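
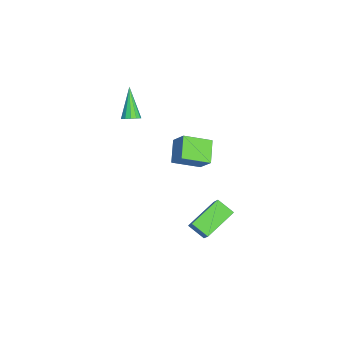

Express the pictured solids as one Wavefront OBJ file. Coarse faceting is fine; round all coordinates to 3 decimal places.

v -2.614 -3.383 1.446
v -2.219 -3.68 1.769
v -4.086 -3.597 3.054
v -2.181 -3.359 1.846
v -2.28 -3.046 1.797
v -2.485 -2.84 1.636
v -2.731 -2.806 1.415
v -2.94 -2.956 1.204
v -3.045 -3.241 1.07
v -3.013 -3.572 1.055
v -2.855 -3.842 1.165
v -2.62 -3.967 1.364
v -2.382 -3.907 1.589
v -0.834 -0.933 -0.84
v -2.194 -0.923 -0.017
v -1.264 0.711 -1.57
v -2.624 0.721 -0.748
v -0.196 -0.301 0.208
v -1.556 -0.291 1.03
v -0.626 1.343 -0.523
v -1.986 1.353 0.3
v 2.379 1.665 -1.198
v 3.472 1.942 0.127
v 2.871 2.571 -1.793
v 3.964 2.848 -0.468
v 3.776 0.332 -2.072
v 4.869 0.609 -0.747
v 4.268 1.238 -2.667
v 5.361 1.515 -1.342
f 2 1 4
f 2 4 3
f 4 1 5
f 4 5 3
f 5 1 6
f 5 6 3
f 6 1 7
f 6 7 3
f 7 1 8
f 7 8 3
f 8 1 9
f 8 9 3
f 9 1 10
f 9 10 3
f 10 1 11
f 10 11 3
f 11 1 12
f 11 12 3
f 12 1 13
f 12 13 3
f 13 1 2
f 13 2 3
f 15 17 14
f 18 15 14
f 14 17 16
f 16 18 14
f 15 21 17
f 19 15 18
f 19 21 15
f 17 21 16
f 20 18 16
f 16 21 20
f 20 19 18
f 21 19 20
f 23 25 22
f 26 23 22
f 22 25 24
f 24 26 22
f 23 29 25
f 27 23 26
f 27 29 23
f 25 29 24
f 28 26 24
f 24 29 28
f 28 27 26
f 29 27 28



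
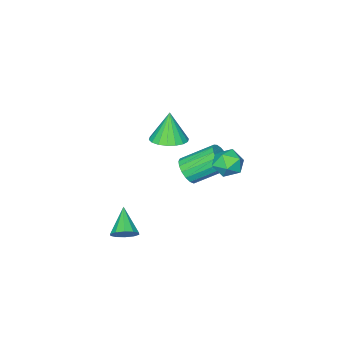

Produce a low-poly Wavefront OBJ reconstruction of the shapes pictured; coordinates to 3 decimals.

v 0.059 1.698 2.529
v 1.01 1.951 2.759
v -0.279 1.402 4.251
v 0.793 2.344 2.784
v 0.431 2.609 2.758
v -0.005 2.693 2.687
v -0.428 2.581 2.585
v -0.754 2.293 2.471
v -0.92 1.888 2.369
v -0.891 1.445 2.299
v -0.674 1.052 2.274
v -0.312 0.787 2.299
v 0.124 0.703 2.37
v 0.547 0.815 2.473
v 0.873 1.102 2.586
v 1.038 1.508 2.689
v -2.463 0.416 -2.083
v -1.895 0.37 -1.412
v -3.169 1.618 -0.247
v -3.737 1.664 -0.917
v -1.766 0.706 -1.631
v -3.039 1.954 -0.466
v -1.796 0.976 -1.953
v -3.07 2.223 -0.788
v -1.98 1.117 -2.305
v -3.253 2.365 -1.139
v -2.274 1.098 -2.606
v -3.548 2.346 -1.44
v -2.611 0.923 -2.787
v -3.885 2.17 -1.621
v -2.915 0.631 -2.807
v -4.189 1.879 -1.641
v -3.115 0.291 -2.661
v -4.389 1.538 -1.495
v -3.166 -0.021 -2.382
v -4.439 1.226 -1.217
v -3.055 -0.233 -2.035
v -4.329 1.015 -0.87
v -2.81 -0.296 -1.699
v -4.083 0.952 -0.533
v -2.484 -0.196 -1.451
v -3.758 1.052 -0.285
v -2.154 0.045 -1.347
v -3.428 1.292 -0.182
v 3.442 2.076 -2.837
v 4.03 2.045 -2.357
v 2.558 1.004 -1.823
v 3.753 2.4 -2.224
v 3.356 2.631 -2.325
v 2.993 2.65 -2.622
v 2.801 2.449 -3.001
v 2.854 2.106 -3.317
v 3.131 1.751 -3.45
v 3.528 1.52 -3.349
v 3.891 1.502 -3.052
v 4.083 1.702 -2.673
v -3.271 3.746 0.294
v -2.654 4.073 0.917
v -2.226 2.787 -0.237
v -1.609 3.114 0.386
v -2.344 2.611 0.675
v -2.989 3.203 1.002
v -1.891 3.657 -0.322
v -2.536 4.249 0.005
v -1.801 4.018 0.536
v -2.081 3.372 1.152
v -2.799 3.488 -0.472
v -3.079 2.842 0.144
f 2 1 4
f 2 4 3
f 4 1 5
f 4 5 3
f 5 1 6
f 5 6 3
f 6 1 7
f 6 7 3
f 7 1 8
f 7 8 3
f 8 1 9
f 8 9 3
f 9 1 10
f 9 10 3
f 10 1 11
f 10 11 3
f 11 1 12
f 11 12 3
f 12 1 13
f 12 13 3
f 13 1 14
f 13 14 3
f 14 1 15
f 14 15 3
f 15 1 16
f 15 16 3
f 16 1 2
f 16 2 3
f 18 17 21
f 18 21 19
f 19 21 22
f 19 22 20
f 21 17 23
f 21 23 22
f 22 23 24
f 22 24 20
f 23 17 25
f 23 25 24
f 24 25 26
f 24 26 20
f 25 17 27
f 25 27 26
f 26 27 28
f 26 28 20
f 27 17 29
f 27 29 28
f 28 29 30
f 28 30 20
f 29 17 31
f 29 31 30
f 30 31 32
f 30 32 20
f 31 17 33
f 31 33 32
f 32 33 34
f 32 34 20
f 33 17 35
f 33 35 34
f 34 35 36
f 34 36 20
f 35 17 37
f 35 37 36
f 36 37 38
f 36 38 20
f 37 17 39
f 37 39 38
f 38 39 40
f 38 40 20
f 39 17 41
f 39 41 40
f 40 41 42
f 40 42 20
f 41 17 43
f 41 43 42
f 42 43 44
f 42 44 20
f 43 17 18
f 43 18 44
f 44 18 19
f 44 19 20
f 46 45 48
f 46 48 47
f 48 45 49
f 48 49 47
f 49 45 50
f 49 50 47
f 50 45 51
f 50 51 47
f 51 45 52
f 51 52 47
f 52 45 53
f 52 53 47
f 53 45 54
f 53 54 47
f 54 45 55
f 54 55 47
f 55 45 56
f 55 56 47
f 56 45 46
f 56 46 47
f 57 68 62
f 57 62 58
f 57 58 64
f 57 64 67
f 57 67 68
f 58 62 66
f 62 68 61
f 68 67 59
f 67 64 63
f 64 58 65
f 60 66 61
f 60 61 59
f 60 59 63
f 60 63 65
f 60 65 66
f 61 66 62
f 59 61 68
f 63 59 67
f 65 63 64
f 66 65 58



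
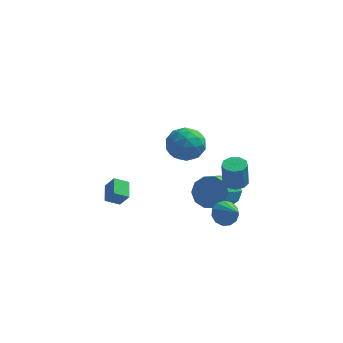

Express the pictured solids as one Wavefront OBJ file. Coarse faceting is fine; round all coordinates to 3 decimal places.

v -3.256 -3.103 -2.049
v -2.7 -3.288 -1.239
v -3.491 -2.021 -1.641
v -2.935 -2.206 -0.831
v -2.505 -2.774 -2.489
v -1.949 -2.959 -1.679
v -2.74 -1.692 -2.081
v -2.184 -1.877 -1.271
v 3.073 -1.926 -3.04
v 3.681 -1.9 -3.604
v 3.927 -2.874 -2.16
v 3.763 -1.55 -3.305
v 3.626 -1.319 -2.923
v 3.313 -1.28 -2.577
v 2.924 -1.447 -2.378
v 2.582 -1.766 -2.39
v 2.396 -2.135 -2.607
v 2.424 -2.439 -2.962
v 2.659 -2.579 -3.342
v 3.025 -2.512 -3.625
v 3.406 -2.259 -3.723
v 2.491 0.963 -3.391
v 3.265 1.186 -2.657
v 2.783 -0.44 -1.655
v 2.009 -0.663 -2.389
v 2.695 1.48 -2.453
v 2.212 -0.146 -1.451
v 2.046 1.577 -2.608
v 1.564 -0.049 -1.606
v 1.568 1.44 -3.062
v 1.085 -0.186 -2.06
v 1.442 1.12 -3.641
v 0.96 -0.506 -2.639
v 1.717 0.74 -4.125
v 1.235 -0.886 -3.123
v 2.288 0.446 -4.329
v 1.805 -1.18 -3.327
v 2.936 0.349 -4.174
v 2.454 -1.277 -3.172
v 3.415 0.486 -3.72
v 2.932 -1.14 -2.718
v 3.54 0.806 -3.141
v 3.058 -0.82 -2.139
v 0.851 -3.078 4.193
v 1.951 -3.113 3.96
v 0.589 -4.567 3.18
v 1.689 -4.602 2.947
v 1.327 -4.823 3.989
v 1.489 -3.902 4.616
v 1.051 -3.778 2.524
v 1.213 -2.857 3.151
v 2.075 -3.546 2.929
v 2.245 -4.191 3.835
v 0.295 -3.489 3.305
v 0.465 -4.134 4.211
v 1.424 -2.964 4.165
v 1.116 -4.716 2.975
v 0.903 -4.845 3.587
v 1.55 -4.866 3.451
v 1.152 -3.428 4.551
v 1.799 -3.449 4.414
v 1.432 -4.454 4.431
v 0.741 -4.231 2.726
v 1.388 -4.252 2.589
v 0.99 -2.814 3.689
v 1.637 -2.835 3.553
v 1.108 -3.226 2.709
v 2.143 -3.24 3.423
v 1.99 -4.115 2.827
v 1.614 -3.631 2.579
v 1.71 -3.089 2.947
v 2.244 -3.619 3.955
v 2.09 -4.495 3.36
v 1.877 -4.624 3.972
v 1.972 -4.083 4.34
v 2.316 -3.873 3.349
v 0.45 -3.185 3.78
v 0.296 -4.061 3.185
v 0.568 -3.597 2.8
v 0.663 -3.056 3.168
v 0.55 -3.565 4.313
v 0.397 -4.44 3.717
v 0.83 -4.591 4.193
v 0.926 -4.049 4.561
v 0.224 -3.807 3.791
v 3.456 -0.95 -1.142
v 4.165 -0.981 -1.132
v 4.133 -1.201 0.452
v 3.424 -1.17 0.442
v 4.018 -0.522 -1.071
v 3.986 -0.743 0.513
v 3.608 -0.263 -1.044
v 3.576 -0.484 0.541
v 3.127 -0.326 -1.062
v 3.095 -0.546 0.522
v 2.8 -0.68 -1.118
v 2.768 -0.901 0.467
v 2.779 -1.161 -1.185
v 2.747 -1.381 0.399
v 3.076 -1.543 -1.232
v 3.044 -1.763 0.352
v 3.55 -1.647 -1.237
v 3.518 -1.868 0.347
v 3.98 -1.425 -1.198
v 3.948 -1.646 0.387
f 2 4 1
f 5 2 1
f 1 4 3
f 3 5 1
f 2 8 4
f 6 2 5
f 6 8 2
f 4 8 3
f 7 5 3
f 3 8 7
f 7 6 5
f 8 6 7
f 10 9 12
f 10 12 11
f 12 9 13
f 12 13 11
f 13 9 14
f 13 14 11
f 14 9 15
f 14 15 11
f 15 9 16
f 15 16 11
f 16 9 17
f 16 17 11
f 17 9 18
f 17 18 11
f 18 9 19
f 18 19 11
f 19 9 20
f 19 20 11
f 20 9 21
f 20 21 11
f 21 9 10
f 21 10 11
f 23 22 26
f 23 26 24
f 24 26 27
f 24 27 25
f 26 22 28
f 26 28 27
f 27 28 29
f 27 29 25
f 28 22 30
f 28 30 29
f 29 30 31
f 29 31 25
f 30 22 32
f 30 32 31
f 31 32 33
f 31 33 25
f 32 22 34
f 32 34 33
f 33 34 35
f 33 35 25
f 34 22 36
f 34 36 35
f 35 36 37
f 35 37 25
f 36 22 38
f 36 38 37
f 37 38 39
f 37 39 25
f 38 22 40
f 38 40 39
f 39 40 41
f 39 41 25
f 40 22 42
f 40 42 41
f 41 42 43
f 41 43 25
f 42 22 23
f 42 23 43
f 43 23 24
f 43 24 25
f 44 81 60
f 81 55 84
f 60 84 49
f 81 84 60
f 44 60 56
f 60 49 61
f 56 61 45
f 60 61 56
f 44 56 65
f 56 45 66
f 65 66 51
f 56 66 65
f 44 65 77
f 65 51 80
f 77 80 54
f 65 80 77
f 44 77 81
f 77 54 85
f 81 85 55
f 77 85 81
f 45 61 72
f 61 49 75
f 72 75 53
f 61 75 72
f 49 84 62
f 84 55 83
f 62 83 48
f 84 83 62
f 55 85 82
f 85 54 78
f 82 78 46
f 85 78 82
f 54 80 79
f 80 51 67
f 79 67 50
f 80 67 79
f 51 66 71
f 66 45 68
f 71 68 52
f 66 68 71
f 47 73 59
f 73 53 74
f 59 74 48
f 73 74 59
f 47 59 57
f 59 48 58
f 57 58 46
f 59 58 57
f 47 57 64
f 57 46 63
f 64 63 50
f 57 63 64
f 47 64 69
f 64 50 70
f 69 70 52
f 64 70 69
f 47 69 73
f 69 52 76
f 73 76 53
f 69 76 73
f 48 74 62
f 74 53 75
f 62 75 49
f 74 75 62
f 46 58 82
f 58 48 83
f 82 83 55
f 58 83 82
f 50 63 79
f 63 46 78
f 79 78 54
f 63 78 79
f 52 70 71
f 70 50 67
f 71 67 51
f 70 67 71
f 53 76 72
f 76 52 68
f 72 68 45
f 76 68 72
f 87 86 90
f 87 90 88
f 88 90 91
f 88 91 89
f 90 86 92
f 90 92 91
f 91 92 93
f 91 93 89
f 92 86 94
f 92 94 93
f 93 94 95
f 93 95 89
f 94 86 96
f 94 96 95
f 95 96 97
f 95 97 89
f 96 86 98
f 96 98 97
f 97 98 99
f 97 99 89
f 98 86 100
f 98 100 99
f 99 100 101
f 99 101 89
f 100 86 102
f 100 102 101
f 101 102 103
f 101 103 89
f 102 86 104
f 102 104 103
f 103 104 105
f 103 105 89
f 104 86 87
f 104 87 105
f 105 87 88
f 105 88 89



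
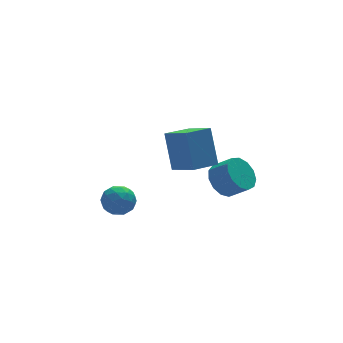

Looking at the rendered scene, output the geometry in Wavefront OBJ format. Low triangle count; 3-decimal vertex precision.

v 1.15 0.623 0.905
v 1.736 1.318 1.044
v 2.337 0.672 1.735
v 1.75 -0.023 1.595
v 1.368 1.362 1.406
v 1.969 0.717 2.097
v 0.93 1.172 1.609
v 1.531 0.527 2.3
v 0.562 0.808 1.588
v 1.163 0.162 2.279
v 0.381 0.384 1.35
v 0.982 -0.261 2.041
v 0.444 0.037 0.971
v 1.044 -0.609 1.662
v 0.73 -0.125 0.571
v 1.331 -0.77 1.262
v 1.15 -0.049 0.276
v 1.751 -0.695 0.967
v 1.57 0.24 0.181
v 2.171 -0.406 0.872
v 1.856 0.65 0.316
v 2.457 0.005 1.007
v 1.918 1.052 0.638
v 2.519 0.407 1.328
v -0.732 -0.545 2.774
v -0.703 0.34 4.523
v -1.197 0.702 2.15
v -1.168 1.587 3.899
v 0.568 -0.167 2.561
v 0.597 0.718 4.31
v 0.103 1.08 1.937
v 0.132 1.965 3.686
v -3.673 0.788 1.581
v -3.167 0.353 1.123
v -4.593 -0.133 1.437
v -4.087 -0.568 0.979
v -3.942 -0.48 1.771
v -3.374 0.09 1.86
v -4.386 0.13 0.7
v -3.818 0.7 0.789
v -3.607 -0.053 0.579
v -3.333 -0.43 1.241
v -4.427 0.65 1.319
v -4.153 0.273 1.981
v -3.339 0.652 1.364
v -4.421 -0.432 1.196
v -4.336 -0.38 1.661
v -4.038 -0.635 1.392
v -3.461 0.497 1.797
v -3.163 0.241 1.528
v -3.619 -0.248 1.909
v -4.597 -0.021 1.032
v -4.299 -0.277 0.763
v -3.722 0.855 1.168
v -3.424 0.6 0.899
v -4.141 0.468 0.651
v -3.3 0.157 0.775
v -3.841 -0.385 0.691
v -4.017 0.026 0.527
v -3.683 0.361 0.579
v -3.139 -0.064 1.164
v -3.68 -0.606 1.08
v -3.595 -0.554 1.546
v -3.261 -0.219 1.598
v -3.398 -0.303 0.845
v -4.08 0.826 1.48
v -4.621 0.284 1.396
v -4.499 0.439 0.962
v -4.165 0.774 1.014
v -3.919 0.605 1.869
v -4.46 0.063 1.785
v -4.077 -0.141 1.981
v -3.743 0.194 2.033
v -4.362 0.523 1.715
f 2 1 5
f 2 5 3
f 3 5 6
f 3 6 4
f 5 1 7
f 5 7 6
f 6 7 8
f 6 8 4
f 7 1 9
f 7 9 8
f 8 9 10
f 8 10 4
f 9 1 11
f 9 11 10
f 10 11 12
f 10 12 4
f 11 1 13
f 11 13 12
f 12 13 14
f 12 14 4
f 13 1 15
f 13 15 14
f 14 15 16
f 14 16 4
f 15 1 17
f 15 17 16
f 16 17 18
f 16 18 4
f 17 1 19
f 17 19 18
f 18 19 20
f 18 20 4
f 19 1 21
f 19 21 20
f 20 21 22
f 20 22 4
f 21 1 23
f 21 23 22
f 22 23 24
f 22 24 4
f 23 1 2
f 23 2 24
f 24 2 3
f 24 3 4
f 26 28 25
f 29 26 25
f 25 28 27
f 27 29 25
f 26 32 28
f 30 26 29
f 30 32 26
f 28 32 27
f 31 29 27
f 27 32 31
f 31 30 29
f 32 30 31
f 33 70 49
f 70 44 73
f 49 73 38
f 70 73 49
f 33 49 45
f 49 38 50
f 45 50 34
f 49 50 45
f 33 45 54
f 45 34 55
f 54 55 40
f 45 55 54
f 33 54 66
f 54 40 69
f 66 69 43
f 54 69 66
f 33 66 70
f 66 43 74
f 70 74 44
f 66 74 70
f 34 50 61
f 50 38 64
f 61 64 42
f 50 64 61
f 38 73 51
f 73 44 72
f 51 72 37
f 73 72 51
f 44 74 71
f 74 43 67
f 71 67 35
f 74 67 71
f 43 69 68
f 69 40 56
f 68 56 39
f 69 56 68
f 40 55 60
f 55 34 57
f 60 57 41
f 55 57 60
f 36 62 48
f 62 42 63
f 48 63 37
f 62 63 48
f 36 48 46
f 48 37 47
f 46 47 35
f 48 47 46
f 36 46 53
f 46 35 52
f 53 52 39
f 46 52 53
f 36 53 58
f 53 39 59
f 58 59 41
f 53 59 58
f 36 58 62
f 58 41 65
f 62 65 42
f 58 65 62
f 37 63 51
f 63 42 64
f 51 64 38
f 63 64 51
f 35 47 71
f 47 37 72
f 71 72 44
f 47 72 71
f 39 52 68
f 52 35 67
f 68 67 43
f 52 67 68
f 41 59 60
f 59 39 56
f 60 56 40
f 59 56 60
f 42 65 61
f 65 41 57
f 61 57 34
f 65 57 61



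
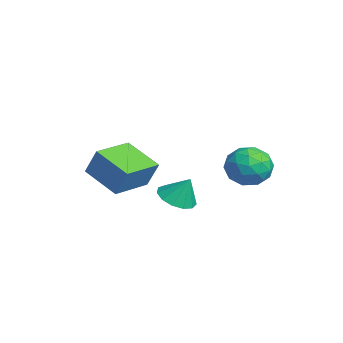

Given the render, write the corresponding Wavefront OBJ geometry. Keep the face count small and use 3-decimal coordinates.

v -2.148 -3.674 -2.359
v -1.799 -3.327 -1.298
v -0.986 -2.831 -3.018
v -0.637 -2.483 -1.957
v -1.163 -4.957 -2.263
v -0.814 -4.609 -1.202
v -0.001 -4.113 -2.922
v 0.348 -3.766 -1.861
v 1.919 -0.002 -1.172
v 2.169 0.349 -0.425
v 3.131 -0.689 -1.255
v 3.381 -0.338 -0.508
v 2.744 -0.919 -0.519
v 1.995 -0.494 -0.468
v 3.305 0.154 -1.212
v 2.556 0.579 -1.161
v 3.026 0.446 -0.45
v 2.679 -0.217 -0.022
v 2.621 -0.123 -1.658
v 2.274 -0.786 -1.23
v 1.938 0.234 -0.791
v 3.362 -0.574 -0.889
v 2.988 -0.915 -0.895
v 3.135 -0.709 -0.456
v 1.836 -0.262 -0.816
v 1.983 -0.056 -0.378
v 2.32 -0.801 -0.433
v 3.317 -0.284 -1.302
v 3.464 -0.078 -0.864
v 2.165 0.369 -1.224
v 2.312 0.575 -0.785
v 2.98 0.461 -1.247
v 2.588 0.497 -0.367
v 3.3 0.093 -0.416
v 3.256 0.383 -0.829
v 2.816 0.632 -0.799
v 2.385 0.107 -0.115
v 3.097 -0.296 -0.164
v 2.722 -0.638 -0.171
v 2.282 -0.389 -0.14
v 2.888 0.164 -0.13
v 2.203 -0.044 -1.516
v 2.915 -0.447 -1.565
v 3.018 0.049 -1.54
v 2.578 0.298 -1.509
v 2 -0.433 -1.264
v 2.712 -0.837 -1.313
v 2.484 -0.972 -0.881
v 2.044 -0.723 -0.851
v 2.412 -0.504 -1.55
v 1.183 -2.253 -2.709
v 1.614 -2.84 -2.577
v 1.457 -1.847 -1.791
v 1.853 -2.56 -2.772
v 1.88 -2.183 -2.947
v 1.686 -1.828 -3.047
v 1.332 -1.608 -3.039
v 0.931 -1.593 -2.926
v 0.61 -1.787 -2.744
v 0.471 -2.13 -2.551
v 0.558 -2.511 -2.408
v 0.844 -2.811 -2.361
v 1.238 -2.934 -2.423
f 2 4 1
f 5 2 1
f 1 4 3
f 3 5 1
f 2 8 4
f 6 2 5
f 6 8 2
f 4 8 3
f 7 5 3
f 3 8 7
f 7 6 5
f 8 6 7
f 9 46 25
f 46 20 49
f 25 49 14
f 46 49 25
f 9 25 21
f 25 14 26
f 21 26 10
f 25 26 21
f 9 21 30
f 21 10 31
f 30 31 16
f 21 31 30
f 9 30 42
f 30 16 45
f 42 45 19
f 30 45 42
f 9 42 46
f 42 19 50
f 46 50 20
f 42 50 46
f 10 26 37
f 26 14 40
f 37 40 18
f 26 40 37
f 14 49 27
f 49 20 48
f 27 48 13
f 49 48 27
f 20 50 47
f 50 19 43
f 47 43 11
f 50 43 47
f 19 45 44
f 45 16 32
f 44 32 15
f 45 32 44
f 16 31 36
f 31 10 33
f 36 33 17
f 31 33 36
f 12 38 24
f 38 18 39
f 24 39 13
f 38 39 24
f 12 24 22
f 24 13 23
f 22 23 11
f 24 23 22
f 12 22 29
f 22 11 28
f 29 28 15
f 22 28 29
f 12 29 34
f 29 15 35
f 34 35 17
f 29 35 34
f 12 34 38
f 34 17 41
f 38 41 18
f 34 41 38
f 13 39 27
f 39 18 40
f 27 40 14
f 39 40 27
f 11 23 47
f 23 13 48
f 47 48 20
f 23 48 47
f 15 28 44
f 28 11 43
f 44 43 19
f 28 43 44
f 17 35 36
f 35 15 32
f 36 32 16
f 35 32 36
f 18 41 37
f 41 17 33
f 37 33 10
f 41 33 37
f 52 51 54
f 52 54 53
f 54 51 55
f 54 55 53
f 55 51 56
f 55 56 53
f 56 51 57
f 56 57 53
f 57 51 58
f 57 58 53
f 58 51 59
f 58 59 53
f 59 51 60
f 59 60 53
f 60 51 61
f 60 61 53
f 61 51 62
f 61 62 53
f 62 51 63
f 62 63 53
f 63 51 52
f 63 52 53



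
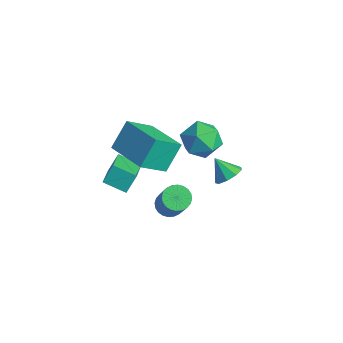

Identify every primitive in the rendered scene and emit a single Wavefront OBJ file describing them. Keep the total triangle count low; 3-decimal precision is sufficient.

v 1.796 -0.098 -1.641
v 2.192 0.468 -1.759
v 3.279 0.084 0.044
v 2.884 -0.482 0.161
v 1.987 0.575 -1.613
v 3.074 0.191 0.19
v 1.754 0.58 -1.471
v 2.841 0.196 0.332
v 1.527 0.481 -1.355
v 2.614 0.097 0.447
v 1.341 0.295 -1.283
v 2.428 -0.089 0.52
v 1.224 0.048 -1.265
v 2.312 -0.336 0.537
v 1.195 -0.22 -1.305
v 2.282 -0.604 0.498
v 1.257 -0.47 -1.396
v 2.344 -0.854 0.407
v 1.401 -0.664 -1.524
v 2.488 -1.048 0.279
v 1.606 -0.771 -1.67
v 2.693 -1.155 0.133
v 1.839 -0.776 -1.812
v 2.926 -1.16 -0.009
v 2.066 -0.677 -1.927
v 3.153 -1.061 -0.125
v 2.252 -0.491 -2
v 3.339 -0.875 -0.197
v 2.368 -0.244 -2.017
v 3.456 -0.628 -0.215
v 2.398 0.024 -1.978
v 3.485 -0.36 -0.175
v 2.336 0.274 -1.887
v 3.423 -0.11 -0.084
v -0.541 -0.236 0.577
v -0.668 -1.598 1.731
v -0.765 0.82 1.798
v -0.892 -0.542 2.952
v 1.632 -0.158 0.908
v 1.505 -1.52 2.062
v 1.408 0.898 2.129
v 1.281 -0.464 3.283
v -2.931 -0.28 -3.027
v -1.629 -1.5 -1.998
v -2.993 0.389 -2.156
v -1.69 -0.831 -1.127
v -1.95 0.391 -3.473
v -0.647 -0.829 -2.444
v -2.011 1.06 -2.602
v -0.709 -0.16 -1.573
v 4.329 1.353 1.986
v 4.67 1.818 2.434
v 3.551 1.147 2.794
v 4.327 2.061 2.165
v 3.984 1.973 1.813
v 3.803 1.595 1.541
v 3.867 1.104 1.478
v 4.148 0.729 1.653
v 4.513 0.647 1.983
v 4.792 0.895 2.315
v 4.854 1.358 2.493
v -0.193 2.634 0.937
v 0.545 3.012 0.177
v 1.175 1.948 1.923
v 1.913 2.326 1.163
v 1.349 3.054 1.81
v 0.504 3.478 1.2
v 1.216 1.482 0.9
v 0.371 1.906 0.29
v 1.416 2.3 0.154
v 1.498 3.271 0.716
v 0.222 1.689 1.384
v 0.304 2.66 1.946
f 2 1 5
f 2 5 3
f 3 5 6
f 3 6 4
f 5 1 7
f 5 7 6
f 6 7 8
f 6 8 4
f 7 1 9
f 7 9 8
f 8 9 10
f 8 10 4
f 9 1 11
f 9 11 10
f 10 11 12
f 10 12 4
f 11 1 13
f 11 13 12
f 12 13 14
f 12 14 4
f 13 1 15
f 13 15 14
f 14 15 16
f 14 16 4
f 15 1 17
f 15 17 16
f 16 17 18
f 16 18 4
f 17 1 19
f 17 19 18
f 18 19 20
f 18 20 4
f 19 1 21
f 19 21 20
f 20 21 22
f 20 22 4
f 21 1 23
f 21 23 22
f 22 23 24
f 22 24 4
f 23 1 25
f 23 25 24
f 24 25 26
f 24 26 4
f 25 1 27
f 25 27 26
f 26 27 28
f 26 28 4
f 27 1 29
f 27 29 28
f 28 29 30
f 28 30 4
f 29 1 31
f 29 31 30
f 30 31 32
f 30 32 4
f 31 1 33
f 31 33 32
f 32 33 34
f 32 34 4
f 33 1 2
f 33 2 34
f 34 2 3
f 34 3 4
f 36 38 35
f 39 36 35
f 35 38 37
f 37 39 35
f 36 42 38
f 40 36 39
f 40 42 36
f 38 42 37
f 41 39 37
f 37 42 41
f 41 40 39
f 42 40 41
f 44 46 43
f 47 44 43
f 43 46 45
f 45 47 43
f 44 50 46
f 48 44 47
f 48 50 44
f 46 50 45
f 49 47 45
f 45 50 49
f 49 48 47
f 50 48 49
f 52 51 54
f 52 54 53
f 54 51 55
f 54 55 53
f 55 51 56
f 55 56 53
f 56 51 57
f 56 57 53
f 57 51 58
f 57 58 53
f 58 51 59
f 58 59 53
f 59 51 60
f 59 60 53
f 60 51 61
f 60 61 53
f 61 51 52
f 61 52 53
f 62 73 67
f 62 67 63
f 62 63 69
f 62 69 72
f 62 72 73
f 63 67 71
f 67 73 66
f 73 72 64
f 72 69 68
f 69 63 70
f 65 71 66
f 65 66 64
f 65 64 68
f 65 68 70
f 65 70 71
f 66 71 67
f 64 66 73
f 68 64 72
f 70 68 69
f 71 70 63



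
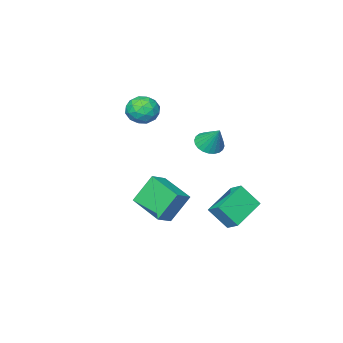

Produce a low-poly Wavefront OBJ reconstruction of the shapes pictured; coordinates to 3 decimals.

v -1.89 -2.206 1.737
v -1.499 -1.707 2.257
v -1.521 -3.253 2.463
v -1.13 -2.754 2.983
v -1.949 -2.747 2.947
v -2.177 -2.1 2.498
v -0.843 -2.86 2.222
v -1.071 -2.213 1.773
v -0.852 -2.111 2.557
v -1.535 -2.042 3.005
v -1.485 -2.918 1.715
v -2.168 -2.849 2.163
v -1.727 -1.865 1.933
v -1.293 -3.095 2.787
v -1.774 -3.092 2.766
v -1.544 -2.798 3.071
v -2.126 -2.096 2.074
v -1.896 -1.802 2.38
v -2.16 -2.414 2.786
v -1.124 -3.158 2.34
v -0.894 -2.864 2.646
v -1.476 -2.162 1.649
v -1.246 -1.868 1.954
v -0.86 -2.546 1.934
v -1.117 -1.809 2.415
v -0.899 -2.424 2.842
v -0.731 -2.486 2.395
v -0.865 -2.106 2.131
v -1.519 -1.768 2.678
v -1.301 -2.383 3.105
v -1.783 -2.38 3.084
v -1.917 -1.999 2.82
v -1.138 -2.005 2.855
v -1.719 -2.577 1.615
v -1.501 -3.192 2.042
v -1.103 -2.961 1.9
v -1.237 -2.58 1.636
v -2.121 -2.536 1.878
v -1.903 -3.151 2.305
v -2.155 -2.854 2.589
v -2.289 -2.474 2.325
v -1.882 -2.955 1.865
v -0.836 2.72 2.48
v -0.201 2.554 2.552
v -0.764 3.44 3.5
v -0.182 2.764 2.403
v -0.263 2.966 2.266
v -0.43 3.131 2.161
v -0.66 3.233 2.105
v -0.916 3.258 2.106
v -1.16 3.2 2.164
v -1.355 3.069 2.27
v -1.471 2.885 2.409
v -1.49 2.676 2.558
v -1.41 2.474 2.695
v -1.242 2.309 2.8
v -1.013 2.206 2.856
v -0.756 2.182 2.855
v -0.512 2.24 2.797
v -0.317 2.371 2.69
v 1.082 0.916 -1.09
v 0.333 1.267 0.221
v 1.116 2.582 -1.516
v 0.368 2.933 -0.205
v 1.852 1.007 -0.675
v 1.104 1.358 0.636
v 1.887 2.673 -1.101
v 1.138 3.024 0.21
v -4.39 1.387 -3.048
v -4.378 2.069 -2.611
v -2.745 1.759 -3.676
v -2.733 2.441 -3.239
v -3.847 0.719 -2.021
v -3.835 1.401 -1.584
v -2.202 1.091 -2.649
v -2.19 1.773 -2.212
f 1 38 17
f 38 12 41
f 17 41 6
f 38 41 17
f 1 17 13
f 17 6 18
f 13 18 2
f 17 18 13
f 1 13 22
f 13 2 23
f 22 23 8
f 13 23 22
f 1 22 34
f 22 8 37
f 34 37 11
f 22 37 34
f 1 34 38
f 34 11 42
f 38 42 12
f 34 42 38
f 2 18 29
f 18 6 32
f 29 32 10
f 18 32 29
f 6 41 19
f 41 12 40
f 19 40 5
f 41 40 19
f 12 42 39
f 42 11 35
f 39 35 3
f 42 35 39
f 11 37 36
f 37 8 24
f 36 24 7
f 37 24 36
f 8 23 28
f 23 2 25
f 28 25 9
f 23 25 28
f 4 30 16
f 30 10 31
f 16 31 5
f 30 31 16
f 4 16 14
f 16 5 15
f 14 15 3
f 16 15 14
f 4 14 21
f 14 3 20
f 21 20 7
f 14 20 21
f 4 21 26
f 21 7 27
f 26 27 9
f 21 27 26
f 4 26 30
f 26 9 33
f 30 33 10
f 26 33 30
f 5 31 19
f 31 10 32
f 19 32 6
f 31 32 19
f 3 15 39
f 15 5 40
f 39 40 12
f 15 40 39
f 7 20 36
f 20 3 35
f 36 35 11
f 20 35 36
f 9 27 28
f 27 7 24
f 28 24 8
f 27 24 28
f 10 33 29
f 33 9 25
f 29 25 2
f 33 25 29
f 44 43 46
f 44 46 45
f 46 43 47
f 46 47 45
f 47 43 48
f 47 48 45
f 48 43 49
f 48 49 45
f 49 43 50
f 49 50 45
f 50 43 51
f 50 51 45
f 51 43 52
f 51 52 45
f 52 43 53
f 52 53 45
f 53 43 54
f 53 54 45
f 54 43 55
f 54 55 45
f 55 43 56
f 55 56 45
f 56 43 57
f 56 57 45
f 57 43 58
f 57 58 45
f 58 43 59
f 58 59 45
f 59 43 60
f 59 60 45
f 60 43 44
f 60 44 45
f 62 64 61
f 65 62 61
f 61 64 63
f 63 65 61
f 62 68 64
f 66 62 65
f 66 68 62
f 64 68 63
f 67 65 63
f 63 68 67
f 67 66 65
f 68 66 67
f 70 72 69
f 73 70 69
f 69 72 71
f 71 73 69
f 70 76 72
f 74 70 73
f 74 76 70
f 72 76 71
f 75 73 71
f 71 76 75
f 75 74 73
f 76 74 75



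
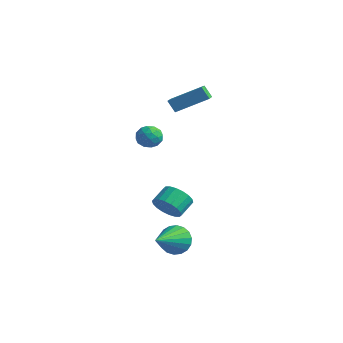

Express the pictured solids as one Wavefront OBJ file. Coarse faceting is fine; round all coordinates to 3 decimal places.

v -2.826 0.523 1.458
v -2.091 0.519 1.64
v -2.669 -0.499 0.8
v -1.934 -0.503 0.982
v -2.456 -0.644 1.512
v -2.553 -0.012 1.919
v -2.207 0.032 0.521
v -2.304 0.664 0.928
v -1.709 0.215 1.061
v -1.862 -0.202 1.673
v -2.898 0.222 0.767
v -3.051 -0.195 1.379
v -2.472 0.61 1.607
v -2.288 -0.59 0.833
v -2.595 -0.673 1.145
v -2.163 -0.676 1.252
v -2.743 0.298 1.771
v -2.311 0.296 1.877
v -2.526 -0.387 1.802
v -2.449 -0.276 0.563
v -2.017 -0.278 0.669
v -2.597 0.696 1.188
v -2.165 0.693 1.295
v -2.234 0.407 0.638
v -1.815 0.43 1.373
v -1.723 -0.171 0.986
v -1.884 0.144 0.716
v -1.941 0.515 0.955
v -1.906 0.184 1.733
v -1.814 -0.416 1.346
v -2.12 -0.499 1.658
v -2.177 -0.128 1.897
v -1.681 0.006 1.393
v -2.946 0.436 1.094
v -2.854 -0.164 0.707
v -2.583 0.148 0.543
v -2.64 0.519 0.782
v -3.037 0.191 1.454
v -2.945 -0.41 1.067
v -2.819 -0.495 1.485
v -2.876 -0.124 1.724
v -3.079 0.014 1.047
v -4.352 2.987 2.577
v -3.159 4.289 3.579
v -3.928 3.152 1.858
v -2.736 4.454 2.861
v -3.784 2.326 2.759
v -2.592 3.628 3.762
v -3.361 2.491 2.041
v -2.168 3.793 3.043
v 1.32 -1.818 -1.994
v 1.738 -1.351 -2.583
v 1.558 -0.474 -2.015
v 1.14 -0.942 -1.426
v 1.377 -1.344 -2.709
v 1.197 -0.467 -2.141
v 1.004 -1.43 -2.693
v 0.824 -0.553 -2.125
v 0.694 -1.593 -2.539
v 0.514 -0.717 -1.971
v 0.508 -1.801 -2.277
v 0.328 -0.925 -1.709
v 0.483 -2.013 -1.959
v 0.303 -1.136 -1.391
v 0.624 -2.186 -1.648
v 0.444 -1.309 -1.08
v 0.902 -2.286 -1.405
v 0.722 -1.409 -0.837
v 1.263 -2.293 -1.279
v 1.083 -1.416 -0.711
v 1.636 -2.207 -1.295
v 1.456 -1.33 -0.727
v 1.946 -2.043 -1.449
v 1.766 -1.167 -0.881
v 2.132 -1.835 -1.711
v 1.952 -0.959 -1.143
v 2.157 -1.624 -2.029
v 1.977 -0.747 -1.461
v 2.016 -1.451 -2.34
v 1.836 -0.574 -1.772
v 2.461 -2.205 -3.647
v 2.969 -1.757 -3.04
v 3.099 -3.955 -2.893
v 2.616 -1.803 -2.846
v 2.233 -1.928 -2.811
v 1.894 -2.108 -2.942
v 1.668 -2.307 -3.212
v 1.599 -2.486 -3.569
v 1.7 -2.609 -3.941
v 1.952 -2.653 -4.255
v 2.305 -2.608 -4.449
v 2.689 -2.483 -4.484
v 3.027 -2.303 -4.353
v 3.253 -2.103 -4.083
v 3.323 -1.924 -3.726
v 3.221 -1.801 -3.354
f 1 38 17
f 38 12 41
f 17 41 6
f 38 41 17
f 1 17 13
f 17 6 18
f 13 18 2
f 17 18 13
f 1 13 22
f 13 2 23
f 22 23 8
f 13 23 22
f 1 22 34
f 22 8 37
f 34 37 11
f 22 37 34
f 1 34 38
f 34 11 42
f 38 42 12
f 34 42 38
f 2 18 29
f 18 6 32
f 29 32 10
f 18 32 29
f 6 41 19
f 41 12 40
f 19 40 5
f 41 40 19
f 12 42 39
f 42 11 35
f 39 35 3
f 42 35 39
f 11 37 36
f 37 8 24
f 36 24 7
f 37 24 36
f 8 23 28
f 23 2 25
f 28 25 9
f 23 25 28
f 4 30 16
f 30 10 31
f 16 31 5
f 30 31 16
f 4 16 14
f 16 5 15
f 14 15 3
f 16 15 14
f 4 14 21
f 14 3 20
f 21 20 7
f 14 20 21
f 4 21 26
f 21 7 27
f 26 27 9
f 21 27 26
f 4 26 30
f 26 9 33
f 30 33 10
f 26 33 30
f 5 31 19
f 31 10 32
f 19 32 6
f 31 32 19
f 3 15 39
f 15 5 40
f 39 40 12
f 15 40 39
f 7 20 36
f 20 3 35
f 36 35 11
f 20 35 36
f 9 27 28
f 27 7 24
f 28 24 8
f 27 24 28
f 10 33 29
f 33 9 25
f 29 25 2
f 33 25 29
f 44 46 43
f 47 44 43
f 43 46 45
f 45 47 43
f 44 50 46
f 48 44 47
f 48 50 44
f 46 50 45
f 49 47 45
f 45 50 49
f 49 48 47
f 50 48 49
f 52 51 55
f 52 55 53
f 53 55 56
f 53 56 54
f 55 51 57
f 55 57 56
f 56 57 58
f 56 58 54
f 57 51 59
f 57 59 58
f 58 59 60
f 58 60 54
f 59 51 61
f 59 61 60
f 60 61 62
f 60 62 54
f 61 51 63
f 61 63 62
f 62 63 64
f 62 64 54
f 63 51 65
f 63 65 64
f 64 65 66
f 64 66 54
f 65 51 67
f 65 67 66
f 66 67 68
f 66 68 54
f 67 51 69
f 67 69 68
f 68 69 70
f 68 70 54
f 69 51 71
f 69 71 70
f 70 71 72
f 70 72 54
f 71 51 73
f 71 73 72
f 72 73 74
f 72 74 54
f 73 51 75
f 73 75 74
f 74 75 76
f 74 76 54
f 75 51 77
f 75 77 76
f 76 77 78
f 76 78 54
f 77 51 79
f 77 79 78
f 78 79 80
f 78 80 54
f 79 51 52
f 79 52 80
f 80 52 53
f 80 53 54
f 82 81 84
f 82 84 83
f 84 81 85
f 84 85 83
f 85 81 86
f 85 86 83
f 86 81 87
f 86 87 83
f 87 81 88
f 87 88 83
f 88 81 89
f 88 89 83
f 89 81 90
f 89 90 83
f 90 81 91
f 90 91 83
f 91 81 92
f 91 92 83
f 92 81 93
f 92 93 83
f 93 81 94
f 93 94 83
f 94 81 95
f 94 95 83
f 95 81 96
f 95 96 83
f 96 81 82
f 96 82 83



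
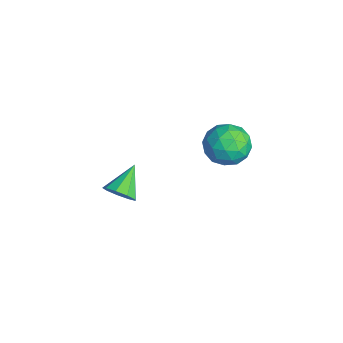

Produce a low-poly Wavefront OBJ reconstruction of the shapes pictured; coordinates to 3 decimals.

v -2.954 -3.99 -2.463
v -2.368 -3.797 -2.002
v -3.906 -3.07 -1.637
v -2.396 -3.462 -2.407
v -2.685 -3.373 -2.839
v -3.1 -3.573 -3.094
v -3.447 -3.968 -3.055
v -3.563 -4.373 -2.738
v -3.394 -4.598 -2.293
v -3.02 -4.539 -1.928
v -2.614 -4.223 -1.813
v 0.314 0.388 2.188
v 0.622 -0.063 3.062
v -1.122 -0.457 2.258
v -0.814 -0.908 3.132
v -1.037 0.098 3.121
v -0.149 0.62 3.078
v -0.351 -1.14 2.242
v 0.537 -0.618 2.199
v 0.211 -1.007 3.095
v -0.213 -0.242 3.639
v -0.287 -0.278 1.681
v -0.711 0.487 2.225
v 0.594 0.236 2.619
v -1.094 -0.756 2.701
v -1.225 -0.165 2.695
v -1.044 -0.43 3.209
v 0.141 0.638 2.629
v 0.321 0.373 3.142
v -0.653 0.468 3.177
v -0.821 -0.893 2.178
v -0.641 -1.158 2.691
v 0.544 -0.09 2.111
v 0.725 -0.355 2.625
v 0.153 -0.988 2.143
v 0.533 -0.583 3.152
v -0.311 -1.08 3.193
v -0.038 -1.217 2.67
v 0.483 -0.91 2.645
v 0.284 -0.133 3.472
v -0.56 -0.63 3.513
v -0.691 -0.038 3.507
v -0.169 0.268 3.481
v 0.042 -0.688 3.491
v 0.06 0.11 1.807
v -0.784 -0.387 1.848
v -0.331 -0.788 1.839
v 0.191 -0.482 1.813
v -0.189 0.56 2.127
v -1.033 0.063 2.168
v -0.983 0.39 2.675
v -0.462 0.697 2.65
v -0.542 0.168 1.829
f 2 1 4
f 2 4 3
f 4 1 5
f 4 5 3
f 5 1 6
f 5 6 3
f 6 1 7
f 6 7 3
f 7 1 8
f 7 8 3
f 8 1 9
f 8 9 3
f 9 1 10
f 9 10 3
f 10 1 11
f 10 11 3
f 11 1 2
f 11 2 3
f 12 49 28
f 49 23 52
f 28 52 17
f 49 52 28
f 12 28 24
f 28 17 29
f 24 29 13
f 28 29 24
f 12 24 33
f 24 13 34
f 33 34 19
f 24 34 33
f 12 33 45
f 33 19 48
f 45 48 22
f 33 48 45
f 12 45 49
f 45 22 53
f 49 53 23
f 45 53 49
f 13 29 40
f 29 17 43
f 40 43 21
f 29 43 40
f 17 52 30
f 52 23 51
f 30 51 16
f 52 51 30
f 23 53 50
f 53 22 46
f 50 46 14
f 53 46 50
f 22 48 47
f 48 19 35
f 47 35 18
f 48 35 47
f 19 34 39
f 34 13 36
f 39 36 20
f 34 36 39
f 15 41 27
f 41 21 42
f 27 42 16
f 41 42 27
f 15 27 25
f 27 16 26
f 25 26 14
f 27 26 25
f 15 25 32
f 25 14 31
f 32 31 18
f 25 31 32
f 15 32 37
f 32 18 38
f 37 38 20
f 32 38 37
f 15 37 41
f 37 20 44
f 41 44 21
f 37 44 41
f 16 42 30
f 42 21 43
f 30 43 17
f 42 43 30
f 14 26 50
f 26 16 51
f 50 51 23
f 26 51 50
f 18 31 47
f 31 14 46
f 47 46 22
f 31 46 47
f 20 38 39
f 38 18 35
f 39 35 19
f 38 35 39
f 21 44 40
f 44 20 36
f 40 36 13
f 44 36 40



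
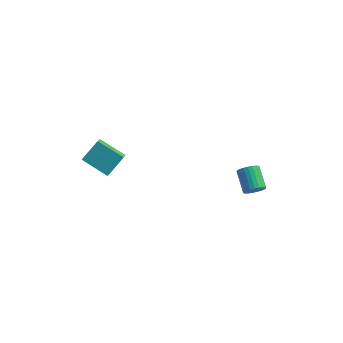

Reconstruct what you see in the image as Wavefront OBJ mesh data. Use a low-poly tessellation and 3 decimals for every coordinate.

v -4.472 -3.101 2.797
v -4.187 -4.071 3.676
v -3.962 -2.183 3.645
v -3.678 -3.153 4.524
v -3.002 -3.287 2.116
v -2.718 -4.257 2.995
v -2.493 -2.369 2.964
v -2.208 -3.339 3.843
v 3.683 0.312 -0.616
v 4.204 0.485 -0.329
v 3.499 1.462 0.363
v 2.977 1.288 0.076
v 4.209 0.627 -0.525
v 3.503 1.604 0.167
v 4.133 0.721 -0.735
v 3.427 1.698 -0.042
v 3.989 0.753 -0.927
v 3.283 1.729 -0.234
v 3.798 0.717 -1.071
v 3.092 1.694 -0.378
v 3.59 0.62 -1.146
v 2.884 1.597 -0.454
v 3.396 0.476 -1.141
v 2.69 1.453 -0.448
v 3.245 0.306 -1.055
v 2.539 1.283 -0.363
v 3.161 0.138 -0.903
v 2.456 1.115 -0.211
v 3.157 -0.004 -0.707
v 2.451 0.973 -0.015
v 3.233 -0.098 -0.498
v 2.527 0.879 0.195
v 3.377 -0.129 -0.306
v 2.671 0.847 0.387
v 3.568 -0.094 -0.162
v 2.862 0.883 0.531
v 3.776 0.003 -0.086
v 3.07 0.98 0.606
v 3.97 0.147 -0.092
v 3.264 1.124 0.601
v 4.121 0.317 -0.177
v 3.415 1.294 0.515
f 2 4 1
f 5 2 1
f 1 4 3
f 3 5 1
f 2 8 4
f 6 2 5
f 6 8 2
f 4 8 3
f 7 5 3
f 3 8 7
f 7 6 5
f 8 6 7
f 10 9 13
f 10 13 11
f 11 13 14
f 11 14 12
f 13 9 15
f 13 15 14
f 14 15 16
f 14 16 12
f 15 9 17
f 15 17 16
f 16 17 18
f 16 18 12
f 17 9 19
f 17 19 18
f 18 19 20
f 18 20 12
f 19 9 21
f 19 21 20
f 20 21 22
f 20 22 12
f 21 9 23
f 21 23 22
f 22 23 24
f 22 24 12
f 23 9 25
f 23 25 24
f 24 25 26
f 24 26 12
f 25 9 27
f 25 27 26
f 26 27 28
f 26 28 12
f 27 9 29
f 27 29 28
f 28 29 30
f 28 30 12
f 29 9 31
f 29 31 30
f 30 31 32
f 30 32 12
f 31 9 33
f 31 33 32
f 32 33 34
f 32 34 12
f 33 9 35
f 33 35 34
f 34 35 36
f 34 36 12
f 35 9 37
f 35 37 36
f 36 37 38
f 36 38 12
f 37 9 39
f 37 39 38
f 38 39 40
f 38 40 12
f 39 9 41
f 39 41 40
f 40 41 42
f 40 42 12
f 41 9 10
f 41 10 42
f 42 10 11
f 42 11 12



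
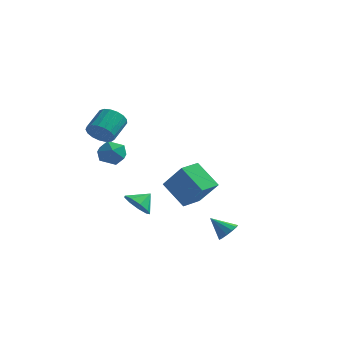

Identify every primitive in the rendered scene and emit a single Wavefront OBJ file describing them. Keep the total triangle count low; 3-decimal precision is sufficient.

v -3.739 -2.171 3.133
v -2.956 -2.455 3.446
v -2.818 -1.133 4.301
v -3.601 -0.849 3.987
v -2.852 -2.239 3.095
v -2.715 -0.916 3.949
v -2.952 -2.007 2.751
v -2.814 -0.684 3.606
v -3.232 -1.812 2.496
v -3.094 -0.49 3.35
v -3.628 -1.7 2.386
v -3.49 -0.378 3.24
v -4.049 -1.696 2.447
v -3.911 -0.374 3.301
v -4.4 -1.8 2.666
v -4.262 -0.478 3.52
v -4.599 -1.99 2.991
v -4.461 -0.668 3.845
v -4.601 -2.221 3.349
v -4.463 -0.899 4.203
v -4.405 -2.441 3.658
v -4.268 -1.118 4.512
v -4.057 -2.598 3.846
v -3.92 -1.276 4.7
v -3.636 -2.658 3.871
v -3.499 -1.336 4.725
v -3.239 -2.607 3.727
v -3.101 -1.284 4.581
v 2.955 0.053 -4.1
v 3.468 -0.026 -3.573
v 1.925 -0.093 -3.12
v 3.387 0.382 -3.598
v 3.169 0.686 -3.782
v 2.883 0.788 -4.067
v 2.62 0.658 -4.363
v 2.463 0.335 -4.576
v 2.463 -0.077 -4.637
v 2.619 -0.449 -4.528
v 2.881 -0.66 -4.284
v 3.168 -0.646 -3.981
v 3.387 -0.409 -3.716
v -3.948 0.254 1.602
v -3.18 -0.316 1.751
v -4.5 -0.764 0.549
v -3.732 -1.334 0.698
v -4.398 -1.23 1.391
v -4.058 -0.601 2.042
v -3.622 -0.479 0.258
v -3.282 0.15 0.909
v -2.979 -0.768 0.92
v -3.459 -1.233 1.62
v -4.221 0.153 0.68
v -4.701 -0.312 1.38
v -3.374 1.686 -3.59
v -3.029 2.203 -4.386
v -2.866 2.454 -2.87
v -3.651 2.441 -4.201
v -4.143 2.325 -3.73
v -4.276 1.91 -3.194
v -3.986 1.39 -2.844
v -3.41 1.008 -2.842
v -2.818 0.943 -3.191
v -2.485 1.226 -3.727
v -2.569 1.724 -4.199
v -0.988 2.857 -3.724
v -2.471 3.291 -2.347
v -0.566 4.223 -3.7
v -2.05 4.657 -2.324
v 0.39 2.403 -2.096
v -1.094 2.837 -0.72
v 0.811 3.769 -2.073
v -0.672 4.203 -0.696
f 2 1 5
f 2 5 3
f 3 5 6
f 3 6 4
f 5 1 7
f 5 7 6
f 6 7 8
f 6 8 4
f 7 1 9
f 7 9 8
f 8 9 10
f 8 10 4
f 9 1 11
f 9 11 10
f 10 11 12
f 10 12 4
f 11 1 13
f 11 13 12
f 12 13 14
f 12 14 4
f 13 1 15
f 13 15 14
f 14 15 16
f 14 16 4
f 15 1 17
f 15 17 16
f 16 17 18
f 16 18 4
f 17 1 19
f 17 19 18
f 18 19 20
f 18 20 4
f 19 1 21
f 19 21 20
f 20 21 22
f 20 22 4
f 21 1 23
f 21 23 22
f 22 23 24
f 22 24 4
f 23 1 25
f 23 25 24
f 24 25 26
f 24 26 4
f 25 1 27
f 25 27 26
f 26 27 28
f 26 28 4
f 27 1 2
f 27 2 28
f 28 2 3
f 28 3 4
f 30 29 32
f 30 32 31
f 32 29 33
f 32 33 31
f 33 29 34
f 33 34 31
f 34 29 35
f 34 35 31
f 35 29 36
f 35 36 31
f 36 29 37
f 36 37 31
f 37 29 38
f 37 38 31
f 38 29 39
f 38 39 31
f 39 29 40
f 39 40 31
f 40 29 41
f 40 41 31
f 41 29 30
f 41 30 31
f 42 53 47
f 42 47 43
f 42 43 49
f 42 49 52
f 42 52 53
f 43 47 51
f 47 53 46
f 53 52 44
f 52 49 48
f 49 43 50
f 45 51 46
f 45 46 44
f 45 44 48
f 45 48 50
f 45 50 51
f 46 51 47
f 44 46 53
f 48 44 52
f 50 48 49
f 51 50 43
f 55 54 57
f 55 57 56
f 57 54 58
f 57 58 56
f 58 54 59
f 58 59 56
f 59 54 60
f 59 60 56
f 60 54 61
f 60 61 56
f 61 54 62
f 61 62 56
f 62 54 63
f 62 63 56
f 63 54 64
f 63 64 56
f 64 54 55
f 64 55 56
f 66 68 65
f 69 66 65
f 65 68 67
f 67 69 65
f 66 72 68
f 70 66 69
f 70 72 66
f 68 72 67
f 71 69 67
f 67 72 71
f 71 70 69
f 72 70 71



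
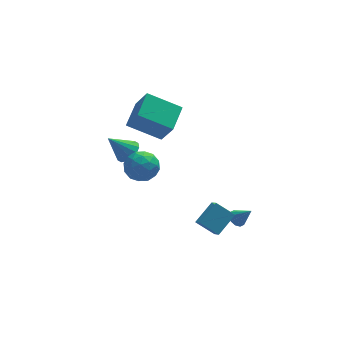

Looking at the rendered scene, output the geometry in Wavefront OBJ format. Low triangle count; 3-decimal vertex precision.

v 3.479 -2.376 -4.333
v 3.926 -2.341 -4.633
v 4.121 -2.804 -3.427
v 3.888 -2.052 -4.47
v 3.694 -1.887 -4.255
v 3.418 -1.909 -4.069
v 3.164 -2.11 -3.984
v 3.031 -2.412 -4.033
v 3.069 -2.701 -4.196
v 3.264 -2.866 -4.411
v 3.54 -2.844 -4.597
v 3.793 -2.643 -4.682
v 0.402 2.082 -1.049
v -1.366 2.743 -0.107
v 1.2 3.478 -0.53
v -0.568 4.139 0.412
v 0.868 1.281 0.388
v -0.9 1.942 1.33
v 1.666 2.677 0.907
v -0.102 3.338 1.849
v 1.06 -3.27 -3.322
v 1.103 -4.037 -2.651
v 2.075 -2.548 -2.56
v 2.118 -3.315 -1.889
v 1.942 -3.805 -3.991
v 1.985 -4.572 -3.32
v 2.957 -3.083 -3.229
v 3 -3.85 -2.558
v -1.69 0.469 -0.302
v -1.15 0.221 0.173
v -2.71 0.551 0.902
v -1.116 0.613 0.175
v -1.235 0.967 0.05
v -1.476 1.187 -0.169
v -1.775 1.215 -0.424
v -2.05 1.043 -0.646
v -2.229 0.717 -0.776
v -2.264 0.326 -0.779
v -2.144 -0.028 -0.654
v -1.903 -0.248 -0.434
v -1.605 -0.276 -0.179
v -1.329 -0.104 0.043
v -2.156 -0.816 -0.058
v -1.616 -0.663 -0.872
v -0.964 -1.677 0.572
v -0.424 -1.524 -0.242
v -0.616 -0.773 0.372
v -1.353 -0.242 -0.017
v -1.227 -2.098 -0.283
v -1.964 -1.567 -0.672
v -1.042 -1.456 -1.01
v -0.664 -0.637 -0.606
v -1.916 -1.703 0.306
v -1.538 -0.884 0.71
v -1.991 -0.664 -0.52
v -0.589 -1.676 0.22
v -0.702 -1.235 0.581
v -0.385 -1.145 0.103
v -1.836 -0.416 -0.018
v -1.519 -0.327 -0.496
v -0.931 -0.391 0.235
v -1.061 -2.013 0.196
v -0.744 -1.924 -0.282
v -2.195 -1.195 -0.403
v -1.878 -1.105 -0.881
v -1.649 -1.949 -0.535
v -1.336 -1.04 -1.08
v -0.635 -1.546 -0.71
v -1.107 -1.884 -0.734
v -1.54 -1.571 -0.962
v -1.114 -0.559 -0.842
v -0.413 -1.064 -0.472
v -0.526 -0.623 -0.111
v -0.959 -0.311 -0.34
v -0.776 -1.025 -0.924
v -2.167 -1.276 0.172
v -1.466 -1.781 0.542
v -1.621 -2.029 0.04
v -2.054 -1.717 -0.189
v -1.945 -0.794 0.41
v -1.244 -1.3 0.78
v -1.04 -0.769 0.662
v -1.473 -0.456 0.434
v -1.804 -1.315 0.624
f 2 1 4
f 2 4 3
f 4 1 5
f 4 5 3
f 5 1 6
f 5 6 3
f 6 1 7
f 6 7 3
f 7 1 8
f 7 8 3
f 8 1 9
f 8 9 3
f 9 1 10
f 9 10 3
f 10 1 11
f 10 11 3
f 11 1 12
f 11 12 3
f 12 1 2
f 12 2 3
f 14 16 13
f 17 14 13
f 13 16 15
f 15 17 13
f 14 20 16
f 18 14 17
f 18 20 14
f 16 20 15
f 19 17 15
f 15 20 19
f 19 18 17
f 20 18 19
f 22 24 21
f 25 22 21
f 21 24 23
f 23 25 21
f 22 28 24
f 26 22 25
f 26 28 22
f 24 28 23
f 27 25 23
f 23 28 27
f 27 26 25
f 28 26 27
f 30 29 32
f 30 32 31
f 32 29 33
f 32 33 31
f 33 29 34
f 33 34 31
f 34 29 35
f 34 35 31
f 35 29 36
f 35 36 31
f 36 29 37
f 36 37 31
f 37 29 38
f 37 38 31
f 38 29 39
f 38 39 31
f 39 29 40
f 39 40 31
f 40 29 41
f 40 41 31
f 41 29 42
f 41 42 31
f 42 29 30
f 42 30 31
f 43 80 59
f 80 54 83
f 59 83 48
f 80 83 59
f 43 59 55
f 59 48 60
f 55 60 44
f 59 60 55
f 43 55 64
f 55 44 65
f 64 65 50
f 55 65 64
f 43 64 76
f 64 50 79
f 76 79 53
f 64 79 76
f 43 76 80
f 76 53 84
f 80 84 54
f 76 84 80
f 44 60 71
f 60 48 74
f 71 74 52
f 60 74 71
f 48 83 61
f 83 54 82
f 61 82 47
f 83 82 61
f 54 84 81
f 84 53 77
f 81 77 45
f 84 77 81
f 53 79 78
f 79 50 66
f 78 66 49
f 79 66 78
f 50 65 70
f 65 44 67
f 70 67 51
f 65 67 70
f 46 72 58
f 72 52 73
f 58 73 47
f 72 73 58
f 46 58 56
f 58 47 57
f 56 57 45
f 58 57 56
f 46 56 63
f 56 45 62
f 63 62 49
f 56 62 63
f 46 63 68
f 63 49 69
f 68 69 51
f 63 69 68
f 46 68 72
f 68 51 75
f 72 75 52
f 68 75 72
f 47 73 61
f 73 52 74
f 61 74 48
f 73 74 61
f 45 57 81
f 57 47 82
f 81 82 54
f 57 82 81
f 49 62 78
f 62 45 77
f 78 77 53
f 62 77 78
f 51 69 70
f 69 49 66
f 70 66 50
f 69 66 70
f 52 75 71
f 75 51 67
f 71 67 44
f 75 67 71



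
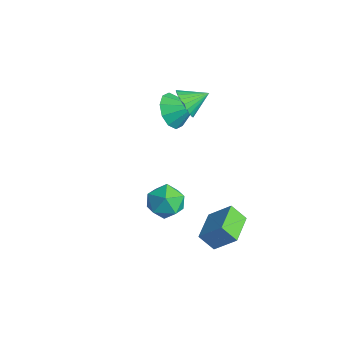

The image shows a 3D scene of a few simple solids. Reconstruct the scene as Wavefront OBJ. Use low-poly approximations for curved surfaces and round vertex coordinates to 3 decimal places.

v -0.025 -3.466 -0.766
v 0.502 -2.558 -0.812
v 1.438 -4.322 -0.908
v 1.965 -3.414 -0.954
v 1.503 -3.708 -0.057
v 0.598 -3.179 0.031
v 1.342 -3.701 -1.751
v 0.437 -3.172 -1.663
v 1.347 -2.703 -1.421
v 1.446 -2.707 -0.374
v 0.494 -4.173 -1.346
v 0.593 -4.177 -0.299
v -2.622 -0.61 2.454
v -2.031 -0.99 2.984
v -2.358 0.57 3.006
v -1.835 -0.908 2.714
v -1.76 -0.78 2.404
v -1.815 -0.626 2.102
v -1.994 -0.47 1.854
v -2.268 -0.335 1.697
v -2.596 -0.243 1.655
v -2.928 -0.206 1.735
v -3.213 -0.231 1.924
v -3.408 -0.313 2.194
v -3.484 -0.441 2.504
v -3.428 -0.595 2.806
v -3.25 -0.751 3.054
v -2.976 -0.885 3.211
v -2.648 -0.978 3.253
v -2.316 -1.015 3.173
v 0.897 -0.288 -4.358
v 0.397 -0.854 -3.558
v 1.695 0.499 -3.302
v 1.195 -0.067 -2.502
v 2.165 -1.493 -4.418
v 1.665 -2.059 -3.618
v 2.963 -0.706 -3.362
v 2.463 -1.272 -2.562
v -4.172 -0.465 0.661
v -3.617 -1.325 1.036
v -3.308 0.405 1.379
v -3.333 -1.13 0.457
v -3.369 -0.681 -0.043
v -3.712 -0.149 -0.275
v -4.23 0.262 -0.149
v -4.727 0.395 0.287
v -5.011 0.2 0.865
v -4.975 -0.249 1.366
v -4.632 -0.78 1.598
v -4.113 -1.191 1.472
f 1 12 6
f 1 6 2
f 1 2 8
f 1 8 11
f 1 11 12
f 2 6 10
f 6 12 5
f 12 11 3
f 11 8 7
f 8 2 9
f 4 10 5
f 4 5 3
f 4 3 7
f 4 7 9
f 4 9 10
f 5 10 6
f 3 5 12
f 7 3 11
f 9 7 8
f 10 9 2
f 14 13 16
f 14 16 15
f 16 13 17
f 16 17 15
f 17 13 18
f 17 18 15
f 18 13 19
f 18 19 15
f 19 13 20
f 19 20 15
f 20 13 21
f 20 21 15
f 21 13 22
f 21 22 15
f 22 13 23
f 22 23 15
f 23 13 24
f 23 24 15
f 24 13 25
f 24 25 15
f 25 13 26
f 25 26 15
f 26 13 27
f 26 27 15
f 27 13 28
f 27 28 15
f 28 13 29
f 28 29 15
f 29 13 30
f 29 30 15
f 30 13 14
f 30 14 15
f 32 34 31
f 35 32 31
f 31 34 33
f 33 35 31
f 32 38 34
f 36 32 35
f 36 38 32
f 34 38 33
f 37 35 33
f 33 38 37
f 37 36 35
f 38 36 37
f 40 39 42
f 40 42 41
f 42 39 43
f 42 43 41
f 43 39 44
f 43 44 41
f 44 39 45
f 44 45 41
f 45 39 46
f 45 46 41
f 46 39 47
f 46 47 41
f 47 39 48
f 47 48 41
f 48 39 49
f 48 49 41
f 49 39 50
f 49 50 41
f 50 39 40
f 50 40 41



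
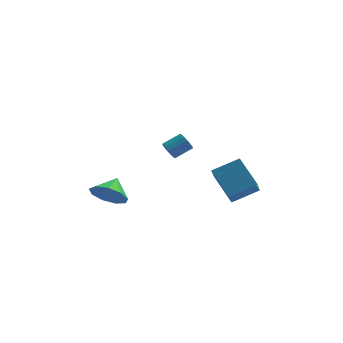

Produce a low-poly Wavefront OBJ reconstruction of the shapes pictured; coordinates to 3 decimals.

v -0.807 1.738 1.073
v -0.497 1.692 0.573
v 0.437 2.176 1.107
v 0.127 2.222 1.607
v -0.618 1.946 0.554
v 0.316 2.43 1.088
v -0.783 2.153 0.654
v 0.151 2.637 1.188
v -0.953 2.264 0.85
v -0.019 2.749 1.384
v -1.089 2.255 1.097
v -0.155 2.74 1.631
v -1.161 2.128 1.339
v -0.227 2.612 1.873
v -1.152 1.911 1.519
v -0.218 2.395 2.053
v -1.064 1.654 1.598
v -0.13 2.139 2.132
v -0.917 1.417 1.556
v 0.017 1.901 2.09
v -0.745 1.253 1.403
v 0.189 1.737 1.937
v -0.587 1.2 1.175
v 0.347 1.684 1.709
v -0.479 1.27 0.924
v 0.455 1.755 1.458
v -0.447 1.448 0.706
v 0.487 1.932 1.241
v -3.626 -2.924 0.408
v -3.313 -2.446 -0.508
v -3.254 -1.896 1.072
v -4.019 -2.282 -0.367
v -4.541 -2.418 0.138
v -4.636 -2.791 0.768
v -4.258 -3.227 1.23
v -3.584 -3.52 1.308
v -2.931 -3.535 0.964
v -2.602 -3.264 0.36
v -2.753 -2.834 -0.221
v 2.569 -4.456 1.437
v 1.633 -3.324 2.641
v 2.672 -2.918 0.07
v 1.735 -1.786 1.275
v 3.985 -3.974 2.085
v 3.048 -2.842 3.29
v 4.087 -2.436 0.719
v 3.151 -1.304 1.923
f 2 1 5
f 2 5 3
f 3 5 6
f 3 6 4
f 5 1 7
f 5 7 6
f 6 7 8
f 6 8 4
f 7 1 9
f 7 9 8
f 8 9 10
f 8 10 4
f 9 1 11
f 9 11 10
f 10 11 12
f 10 12 4
f 11 1 13
f 11 13 12
f 12 13 14
f 12 14 4
f 13 1 15
f 13 15 14
f 14 15 16
f 14 16 4
f 15 1 17
f 15 17 16
f 16 17 18
f 16 18 4
f 17 1 19
f 17 19 18
f 18 19 20
f 18 20 4
f 19 1 21
f 19 21 20
f 20 21 22
f 20 22 4
f 21 1 23
f 21 23 22
f 22 23 24
f 22 24 4
f 23 1 25
f 23 25 24
f 24 25 26
f 24 26 4
f 25 1 27
f 25 27 26
f 26 27 28
f 26 28 4
f 27 1 2
f 27 2 28
f 28 2 3
f 28 3 4
f 30 29 32
f 30 32 31
f 32 29 33
f 32 33 31
f 33 29 34
f 33 34 31
f 34 29 35
f 34 35 31
f 35 29 36
f 35 36 31
f 36 29 37
f 36 37 31
f 37 29 38
f 37 38 31
f 38 29 39
f 38 39 31
f 39 29 30
f 39 30 31
f 41 43 40
f 44 41 40
f 40 43 42
f 42 44 40
f 41 47 43
f 45 41 44
f 45 47 41
f 43 47 42
f 46 44 42
f 42 47 46
f 46 45 44
f 47 45 46



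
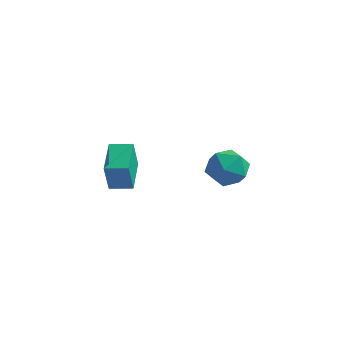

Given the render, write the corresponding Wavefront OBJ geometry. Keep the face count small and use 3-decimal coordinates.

v 1.125 2.538 -0.975
v 2.018 3.07 -0.399
v 2.362 1.27 -1.721
v 3.255 1.802 -1.145
v 2.432 1.198 -0.537
v 1.667 1.982 -0.076
v 2.713 2.358 -2.044
v 1.948 3.142 -1.583
v 2.999 2.959 -1.06
v 2.826 2.242 -0.128
v 1.554 2.098 -1.992
v 1.381 1.381 -1.06
v -4.09 2.394 -4.445
v -4.122 1.955 -2.731
v -4.709 4.249 -3.981
v -4.741 3.81 -2.267
v -2.939 2.75 -4.333
v -2.971 2.311 -2.619
v -3.558 4.605 -3.869
v -3.59 4.166 -2.155
f 1 12 6
f 1 6 2
f 1 2 8
f 1 8 11
f 1 11 12
f 2 6 10
f 6 12 5
f 12 11 3
f 11 8 7
f 8 2 9
f 4 10 5
f 4 5 3
f 4 3 7
f 4 7 9
f 4 9 10
f 5 10 6
f 3 5 12
f 7 3 11
f 9 7 8
f 10 9 2
f 14 16 13
f 17 14 13
f 13 16 15
f 15 17 13
f 14 20 16
f 18 14 17
f 18 20 14
f 16 20 15
f 19 17 15
f 15 20 19
f 19 18 17
f 20 18 19



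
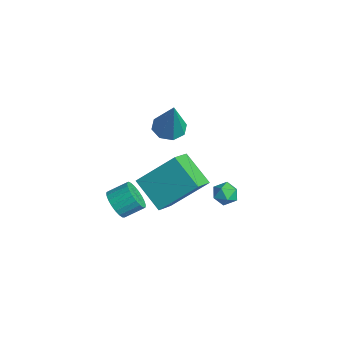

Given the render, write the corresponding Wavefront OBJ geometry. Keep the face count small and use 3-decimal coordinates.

v 2.233 3.708 -3.222
v 2.868 3.824 -3.312
v 2.212 3.136 -4.108
v 2.847 3.252 -4.198
v 2.652 2.87 -3.707
v 2.665 3.224 -3.159
v 2.415 3.736 -4.261
v 2.428 4.09 -3.713
v 2.981 3.842 -3.954
v 3.127 3.306 -3.611
v 1.953 3.654 -3.809
v 2.099 3.118 -3.466
v 2.688 -1.724 -2.438
v 3.37 -1.7 -2.749
v 3.575 -0.832 -2.233
v 2.892 -0.856 -1.922
v 3.2 -1.538 -2.954
v 3.404 -0.67 -2.438
v 2.941 -1.408 -3.069
v 3.145 -0.54 -2.553
v 2.638 -1.333 -3.076
v 2.843 -0.465 -2.56
v 2.344 -1.325 -2.972
v 2.549 -0.457 -2.456
v 2.11 -1.386 -2.776
v 2.314 -0.519 -2.26
v 1.975 -1.506 -2.522
v 2.179 -0.638 -2.006
v 1.964 -1.663 -2.253
v 2.168 -0.796 -1.737
v 2.077 -1.831 -2.016
v 2.282 -0.963 -1.5
v 2.297 -1.98 -1.852
v 2.501 -1.113 -1.336
v 2.584 -2.085 -1.789
v 2.788 -1.218 -1.273
v 2.889 -2.128 -1.839
v 3.093 -1.26 -1.323
v 3.159 -2.1 -1.992
v 3.363 -1.232 -1.476
v 3.348 -2.008 -2.222
v 3.552 -1.14 -1.706
v 3.422 -1.866 -2.49
v 3.627 -0.998 -1.974
v 2.131 0.008 -1.628
v 2.885 -0.876 -0.98
v 2.688 1.548 -0.174
v 3.442 0.665 0.473
v 3.518 0.455 -2.633
v 4.272 -0.428 -1.986
v 4.075 1.996 -1.18
v 4.829 1.112 -0.532
v 1.626 1.217 0.909
v 2.324 1.096 0.607
v 2.434 1.083 2.831
v 2.212 1.668 0.694
v 1.757 1.976 0.907
v 1.225 1.839 1.121
v 0.928 1.338 1.211
v 1.04 0.766 1.124
v 1.495 0.458 0.911
v 2.027 0.595 0.697
f 1 12 6
f 1 6 2
f 1 2 8
f 1 8 11
f 1 11 12
f 2 6 10
f 6 12 5
f 12 11 3
f 11 8 7
f 8 2 9
f 4 10 5
f 4 5 3
f 4 3 7
f 4 7 9
f 4 9 10
f 5 10 6
f 3 5 12
f 7 3 11
f 9 7 8
f 10 9 2
f 14 13 17
f 14 17 15
f 15 17 18
f 15 18 16
f 17 13 19
f 17 19 18
f 18 19 20
f 18 20 16
f 19 13 21
f 19 21 20
f 20 21 22
f 20 22 16
f 21 13 23
f 21 23 22
f 22 23 24
f 22 24 16
f 23 13 25
f 23 25 24
f 24 25 26
f 24 26 16
f 25 13 27
f 25 27 26
f 26 27 28
f 26 28 16
f 27 13 29
f 27 29 28
f 28 29 30
f 28 30 16
f 29 13 31
f 29 31 30
f 30 31 32
f 30 32 16
f 31 13 33
f 31 33 32
f 32 33 34
f 32 34 16
f 33 13 35
f 33 35 34
f 34 35 36
f 34 36 16
f 35 13 37
f 35 37 36
f 36 37 38
f 36 38 16
f 37 13 39
f 37 39 38
f 38 39 40
f 38 40 16
f 39 13 41
f 39 41 40
f 40 41 42
f 40 42 16
f 41 13 43
f 41 43 42
f 42 43 44
f 42 44 16
f 43 13 14
f 43 14 44
f 44 14 15
f 44 15 16
f 46 48 45
f 49 46 45
f 45 48 47
f 47 49 45
f 46 52 48
f 50 46 49
f 50 52 46
f 48 52 47
f 51 49 47
f 47 52 51
f 51 50 49
f 52 50 51
f 54 53 56
f 54 56 55
f 56 53 57
f 56 57 55
f 57 53 58
f 57 58 55
f 58 53 59
f 58 59 55
f 59 53 60
f 59 60 55
f 60 53 61
f 60 61 55
f 61 53 62
f 61 62 55
f 62 53 54
f 62 54 55



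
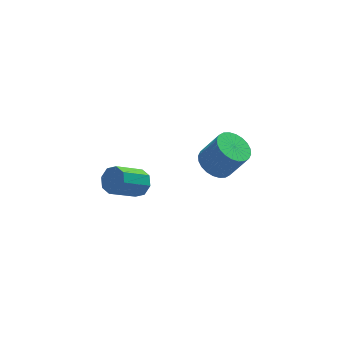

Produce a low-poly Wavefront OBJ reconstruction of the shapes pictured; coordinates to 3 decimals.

v -2.317 0.825 -1.393
v -1.957 1.303 -0.818
v -3.483 0.954 0.428
v -3.843 0.475 -0.147
v -2.345 1.631 -1.2
v -3.87 1.282 0.046
v -2.716 1.487 -1.695
v -4.241 1.138 -0.449
v -2.853 0.955 -2.013
v -4.379 0.606 -0.767
v -2.677 0.346 -1.968
v -4.203 -0.003 -0.722
v -2.29 0.018 -1.586
v -3.815 -0.331 -0.34
v -1.919 0.162 -1.091
v -3.444 -0.187 0.155
v -1.781 0.694 -0.773
v -3.307 0.345 0.473
v 2.61 2.576 -3.32
v 3.379 3.297 -3.553
v 4.28 2.865 -1.913
v 3.51 2.144 -1.68
v 3.105 3.535 -3.339
v 4.005 3.104 -1.699
v 2.755 3.628 -3.123
v 3.656 3.196 -1.483
v 2.384 3.56 -2.937
v 3.284 3.128 -1.297
v 2.046 3.342 -2.809
v 2.946 2.91 -1.169
v 1.795 3.008 -2.759
v 2.695 2.576 -1.119
v 1.667 2.608 -2.794
v 2.567 2.176 -1.154
v 1.683 2.203 -2.91
v 2.583 1.771 -1.27
v 1.84 1.855 -3.087
v 2.741 1.423 -1.447
v 2.115 1.616 -3.301
v 3.015 1.185 -1.661
v 2.464 1.524 -3.517
v 3.365 1.092 -1.877
v 2.836 1.592 -3.703
v 3.736 1.16 -2.063
v 3.174 1.81 -3.831
v 4.074 1.378 -2.191
v 3.425 2.144 -3.881
v 4.325 1.712 -2.241
v 3.553 2.544 -3.846
v 4.453 2.112 -2.206
v 3.537 2.949 -3.73
v 4.437 2.517 -2.09
f 2 1 5
f 2 5 3
f 3 5 6
f 3 6 4
f 5 1 7
f 5 7 6
f 6 7 8
f 6 8 4
f 7 1 9
f 7 9 8
f 8 9 10
f 8 10 4
f 9 1 11
f 9 11 10
f 10 11 12
f 10 12 4
f 11 1 13
f 11 13 12
f 12 13 14
f 12 14 4
f 13 1 15
f 13 15 14
f 14 15 16
f 14 16 4
f 15 1 17
f 15 17 16
f 16 17 18
f 16 18 4
f 17 1 2
f 17 2 18
f 18 2 3
f 18 3 4
f 20 19 23
f 20 23 21
f 21 23 24
f 21 24 22
f 23 19 25
f 23 25 24
f 24 25 26
f 24 26 22
f 25 19 27
f 25 27 26
f 26 27 28
f 26 28 22
f 27 19 29
f 27 29 28
f 28 29 30
f 28 30 22
f 29 19 31
f 29 31 30
f 30 31 32
f 30 32 22
f 31 19 33
f 31 33 32
f 32 33 34
f 32 34 22
f 33 19 35
f 33 35 34
f 34 35 36
f 34 36 22
f 35 19 37
f 35 37 36
f 36 37 38
f 36 38 22
f 37 19 39
f 37 39 38
f 38 39 40
f 38 40 22
f 39 19 41
f 39 41 40
f 40 41 42
f 40 42 22
f 41 19 43
f 41 43 42
f 42 43 44
f 42 44 22
f 43 19 45
f 43 45 44
f 44 45 46
f 44 46 22
f 45 19 47
f 45 47 46
f 46 47 48
f 46 48 22
f 47 19 49
f 47 49 48
f 48 49 50
f 48 50 22
f 49 19 51
f 49 51 50
f 50 51 52
f 50 52 22
f 51 19 20
f 51 20 52
f 52 20 21
f 52 21 22



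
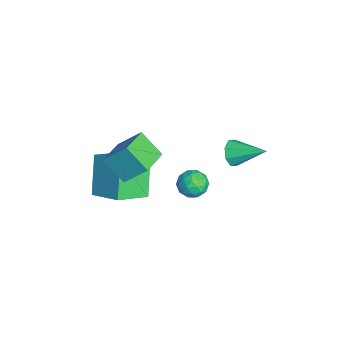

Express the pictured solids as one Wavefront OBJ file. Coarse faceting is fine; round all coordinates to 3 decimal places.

v 3.68 0.931 2.952
v 4.206 0.667 2.605
v 3.014 0.153 2.535
v 3.54 -0.111 2.188
v 3.521 -0.16 2.869
v 3.933 0.32 3.127
v 3.287 0.5 2.013
v 3.699 0.98 2.271
v 3.963 0.4 2.025
v 4.108 -0.007 2.554
v 3.112 0.827 2.586
v 3.257 0.42 3.115
v 4.001 0.867 2.816
v 3.219 -0.047 2.324
v 3.207 -0.076 2.725
v 3.517 -0.231 2.521
v 3.841 0.663 3.122
v 4.15 0.508 2.918
v 3.747 0.022 3.073
v 3.07 0.312 2.222
v 3.379 0.157 2.018
v 3.703 1.051 2.619
v 4.013 0.896 2.415
v 3.473 0.798 2.067
v 4.168 0.555 2.27
v 3.777 0.098 2.025
v 3.628 0.457 1.922
v 3.87 0.74 2.074
v 4.253 0.316 2.581
v 3.862 -0.142 2.336
v 3.85 -0.171 2.736
v 4.092 0.112 2.888
v 4.11 0.159 2.24
v 3.358 0.962 2.804
v 2.967 0.504 2.559
v 3.128 0.708 2.252
v 3.37 0.991 2.404
v 3.443 0.722 3.115
v 3.052 0.265 2.87
v 3.35 0.08 3.066
v 3.592 0.363 3.218
v 3.11 0.661 2.9
v -0.665 -3.136 0.443
v 0.4 -2.157 1.103
v -1.409 -1.812 -0.32
v -0.345 -0.833 0.34
v 0.505 -3.367 -1.1
v 1.569 -2.388 -0.44
v -0.24 -2.043 -1.863
v 0.825 -1.064 -1.203
v 2.749 -3.025 3.685
v 3.039 -2.11 4.677
v 1.543 -2.317 3.385
v 1.833 -1.402 4.377
v 3.407 -2.278 2.803
v 3.697 -1.363 3.795
v 2.201 -1.57 2.503
v 2.491 -0.655 3.495
v 2.348 2.181 3.073
v 2.649 2.316 2.513
v 3.012 3.419 3.727
v 2.204 2.536 2.548
v 1.843 2.548 2.89
v 1.778 2.345 3.34
v 2.047 2.046 3.633
v 2.492 1.826 3.598
v 2.852 1.814 3.255
v 2.917 2.017 2.806
f 1 38 17
f 38 12 41
f 17 41 6
f 38 41 17
f 1 17 13
f 17 6 18
f 13 18 2
f 17 18 13
f 1 13 22
f 13 2 23
f 22 23 8
f 13 23 22
f 1 22 34
f 22 8 37
f 34 37 11
f 22 37 34
f 1 34 38
f 34 11 42
f 38 42 12
f 34 42 38
f 2 18 29
f 18 6 32
f 29 32 10
f 18 32 29
f 6 41 19
f 41 12 40
f 19 40 5
f 41 40 19
f 12 42 39
f 42 11 35
f 39 35 3
f 42 35 39
f 11 37 36
f 37 8 24
f 36 24 7
f 37 24 36
f 8 23 28
f 23 2 25
f 28 25 9
f 23 25 28
f 4 30 16
f 30 10 31
f 16 31 5
f 30 31 16
f 4 16 14
f 16 5 15
f 14 15 3
f 16 15 14
f 4 14 21
f 14 3 20
f 21 20 7
f 14 20 21
f 4 21 26
f 21 7 27
f 26 27 9
f 21 27 26
f 4 26 30
f 26 9 33
f 30 33 10
f 26 33 30
f 5 31 19
f 31 10 32
f 19 32 6
f 31 32 19
f 3 15 39
f 15 5 40
f 39 40 12
f 15 40 39
f 7 20 36
f 20 3 35
f 36 35 11
f 20 35 36
f 9 27 28
f 27 7 24
f 28 24 8
f 27 24 28
f 10 33 29
f 33 9 25
f 29 25 2
f 33 25 29
f 44 46 43
f 47 44 43
f 43 46 45
f 45 47 43
f 44 50 46
f 48 44 47
f 48 50 44
f 46 50 45
f 49 47 45
f 45 50 49
f 49 48 47
f 50 48 49
f 52 54 51
f 55 52 51
f 51 54 53
f 53 55 51
f 52 58 54
f 56 52 55
f 56 58 52
f 54 58 53
f 57 55 53
f 53 58 57
f 57 56 55
f 58 56 57
f 60 59 62
f 60 62 61
f 62 59 63
f 62 63 61
f 63 59 64
f 63 64 61
f 64 59 65
f 64 65 61
f 65 59 66
f 65 66 61
f 66 59 67
f 66 67 61
f 67 59 68
f 67 68 61
f 68 59 60
f 68 60 61



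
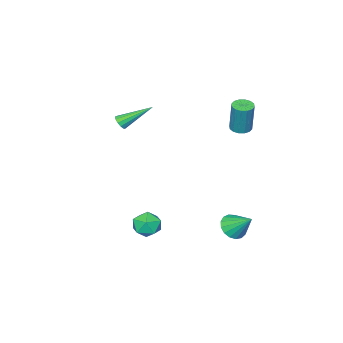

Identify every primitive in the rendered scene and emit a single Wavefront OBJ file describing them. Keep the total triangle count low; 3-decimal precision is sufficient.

v -0.102 -4.545 2.6
v 0.233 -4.148 2.584
v -1.478 -3.335 3.8
v 0.058 -4.117 2.352
v -0.169 -4.222 2.198
v -0.374 -4.43 2.172
v -0.492 -4.674 2.282
v -0.487 -4.877 2.493
v -0.36 -4.975 2.738
v -0.15 -4.936 2.94
v 0.075 -4.773 3.033
v 0.243 -4.538 2.989
v 0.303 -4.304 2.822
v -3.951 1.15 2.989
v -3.591 0.624 3.043
v -3.39 0.963 5.024
v -3.749 1.49 4.971
v -3.377 0.868 2.98
v -3.175 1.207 4.961
v -3.316 1.188 2.919
v -3.114 1.527 4.9
v -3.425 1.497 2.877
v -3.224 1.837 4.858
v -3.675 1.714 2.865
v -3.474 2.054 4.846
v -3.999 1.78 2.887
v -3.798 2.119 4.868
v -4.31 1.677 2.936
v -4.109 2.016 4.917
v -4.525 1.433 2.999
v -4.323 1.772 4.98
v -4.586 1.113 3.06
v -4.384 1.452 5.041
v -4.476 0.803 3.102
v -4.275 1.143 5.083
v -4.226 0.586 3.114
v -4.025 0.926 5.095
v -3.902 0.521 3.092
v -3.701 0.86 5.073
v -1.566 3.009 -3.214
v -0.967 2.603 -2.712
v -1.674 4.271 -2.066
v -0.737 2.851 -2.963
v -0.697 3.135 -3.272
v -0.856 3.39 -3.567
v -1.177 3.558 -3.781
v -1.588 3.599 -3.866
v -1.993 3.506 -3.801
v -2.301 3.298 -3.602
v -2.44 3.024 -3.314
v -2.379 2.747 -3.003
v -2.132 2.529 -2.74
v -1.755 2.422 -2.586
v -1.335 2.448 -2.576
v 2.292 1.286 -2.507
v 3.128 1.643 -2.282
v 2.652 -0.003 -1.798
v 3.488 0.354 -1.573
v 2.711 0.695 -1.177
v 2.489 1.491 -1.615
v 3.291 0.149 -2.465
v 3.069 0.945 -2.903
v 3.745 0.94 -2.256
v 3.386 1.277 -1.46
v 2.394 0.363 -2.62
v 2.035 0.7 -1.824
f 2 1 4
f 2 4 3
f 4 1 5
f 4 5 3
f 5 1 6
f 5 6 3
f 6 1 7
f 6 7 3
f 7 1 8
f 7 8 3
f 8 1 9
f 8 9 3
f 9 1 10
f 9 10 3
f 10 1 11
f 10 11 3
f 11 1 12
f 11 12 3
f 12 1 13
f 12 13 3
f 13 1 2
f 13 2 3
f 15 14 18
f 15 18 16
f 16 18 19
f 16 19 17
f 18 14 20
f 18 20 19
f 19 20 21
f 19 21 17
f 20 14 22
f 20 22 21
f 21 22 23
f 21 23 17
f 22 14 24
f 22 24 23
f 23 24 25
f 23 25 17
f 24 14 26
f 24 26 25
f 25 26 27
f 25 27 17
f 26 14 28
f 26 28 27
f 27 28 29
f 27 29 17
f 28 14 30
f 28 30 29
f 29 30 31
f 29 31 17
f 30 14 32
f 30 32 31
f 31 32 33
f 31 33 17
f 32 14 34
f 32 34 33
f 33 34 35
f 33 35 17
f 34 14 36
f 34 36 35
f 35 36 37
f 35 37 17
f 36 14 38
f 36 38 37
f 37 38 39
f 37 39 17
f 38 14 15
f 38 15 39
f 39 15 16
f 39 16 17
f 41 40 43
f 41 43 42
f 43 40 44
f 43 44 42
f 44 40 45
f 44 45 42
f 45 40 46
f 45 46 42
f 46 40 47
f 46 47 42
f 47 40 48
f 47 48 42
f 48 40 49
f 48 49 42
f 49 40 50
f 49 50 42
f 50 40 51
f 50 51 42
f 51 40 52
f 51 52 42
f 52 40 53
f 52 53 42
f 53 40 54
f 53 54 42
f 54 40 41
f 54 41 42
f 55 66 60
f 55 60 56
f 55 56 62
f 55 62 65
f 55 65 66
f 56 60 64
f 60 66 59
f 66 65 57
f 65 62 61
f 62 56 63
f 58 64 59
f 58 59 57
f 58 57 61
f 58 61 63
f 58 63 64
f 59 64 60
f 57 59 66
f 61 57 65
f 63 61 62
f 64 63 56



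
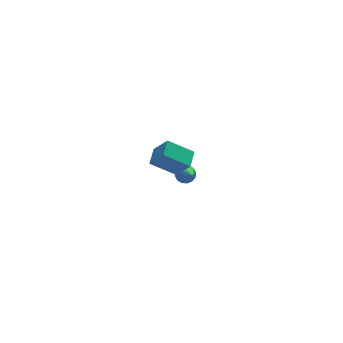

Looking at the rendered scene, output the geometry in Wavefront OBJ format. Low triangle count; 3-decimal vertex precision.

v 1.613 1.803 -3.975
v 2.191 1.751 -3.976
v 1.487 0.377 -2.665
v 2.131 1.953 -3.762
v 1.933 2.114 -3.605
v 1.649 2.193 -3.547
v 1.355 2.167 -3.603
v 1.131 2.043 -3.76
v 1.035 1.855 -3.973
v 1.095 1.653 -4.188
v 1.293 1.492 -4.345
v 1.577 1.413 -4.403
v 1.871 1.439 -4.346
v 2.095 1.563 -4.19
v -0.787 -3.361 1.939
v -1.985 -2.838 2.772
v -0.274 -2.545 2.164
v -1.471 -2.021 2.996
v -0.289 -3.979 3.044
v -1.486 -3.455 3.876
v 0.225 -3.162 3.268
v -0.973 -2.639 4.101
f 2 1 4
f 2 4 3
f 4 1 5
f 4 5 3
f 5 1 6
f 5 6 3
f 6 1 7
f 6 7 3
f 7 1 8
f 7 8 3
f 8 1 9
f 8 9 3
f 9 1 10
f 9 10 3
f 10 1 11
f 10 11 3
f 11 1 12
f 11 12 3
f 12 1 13
f 12 13 3
f 13 1 14
f 13 14 3
f 14 1 2
f 14 2 3
f 16 18 15
f 19 16 15
f 15 18 17
f 17 19 15
f 16 22 18
f 20 16 19
f 20 22 16
f 18 22 17
f 21 19 17
f 17 22 21
f 21 20 19
f 22 20 21

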